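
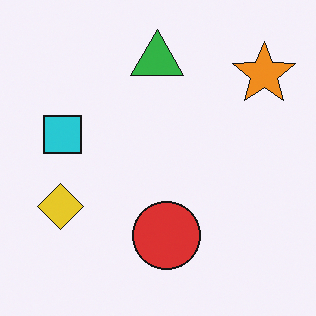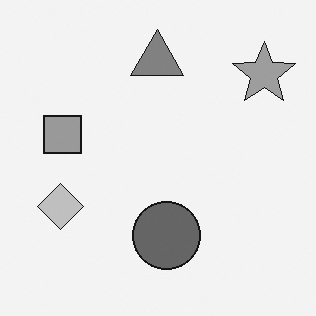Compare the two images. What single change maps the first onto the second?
This is the original image converted to grayscale.

All color is removed — every shape is now a shade of grey.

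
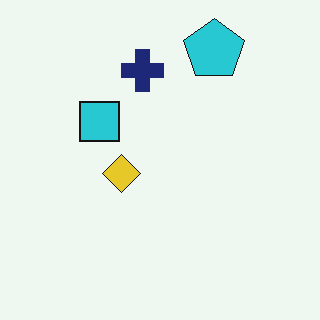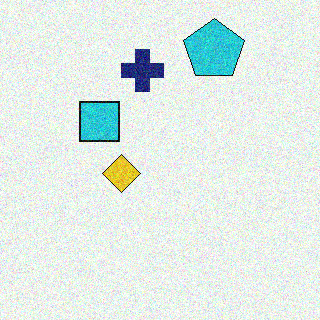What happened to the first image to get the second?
It was degraded with visible gaussian noise.

Random speckle covers the whole image, including the flat background.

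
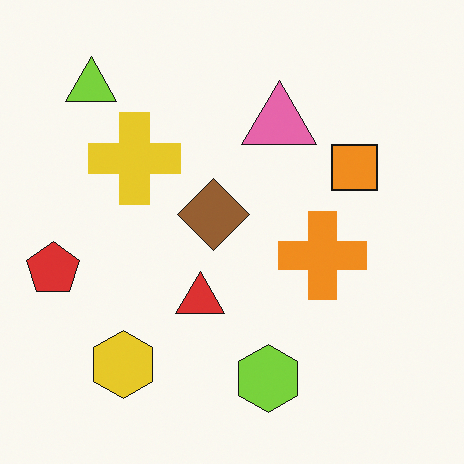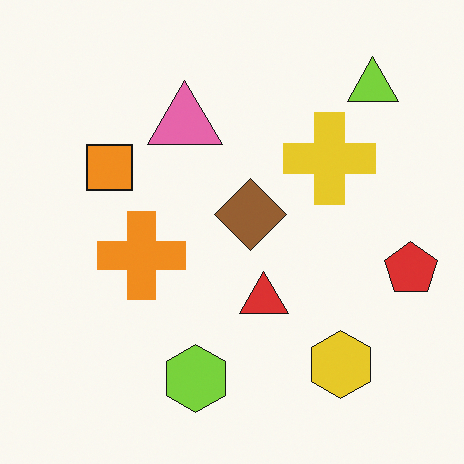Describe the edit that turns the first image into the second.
The second image is the first flipped horizontally (left ↔ right).

The red pentagon is in the left of the first image and the right of the second — shapes on opposite sides of the vertical midline have swapped in a mirror flip.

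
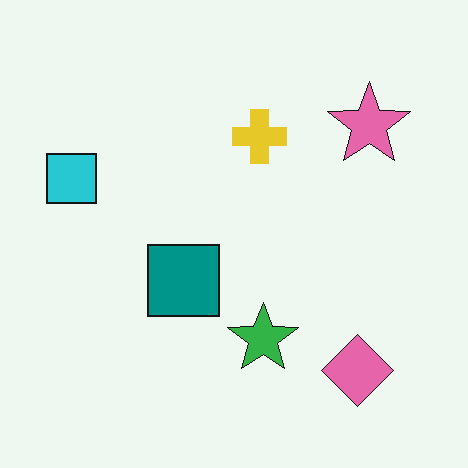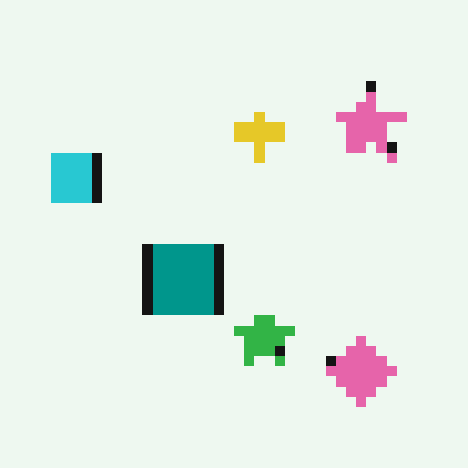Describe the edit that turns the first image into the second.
This is the original image heavily pixelated into large blocks.

Shapes are reduced to large square blocks; fine edges and outlines are lost — a downscale-then-upscale (mosaic) effect.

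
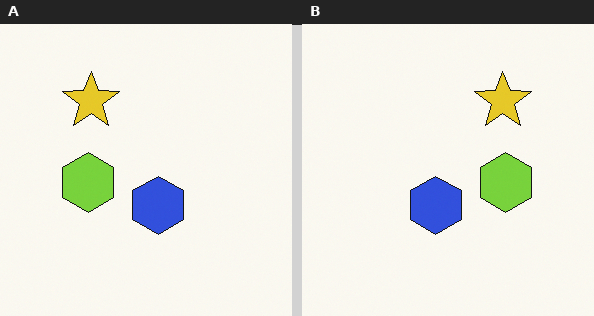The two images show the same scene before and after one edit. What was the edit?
It was flipped horizontally (left ↔ right).

The lime hexagon is in the left of the left (A) image and the right of the right (B) — shapes on opposite sides of the vertical midline have swapped in a mirror flip.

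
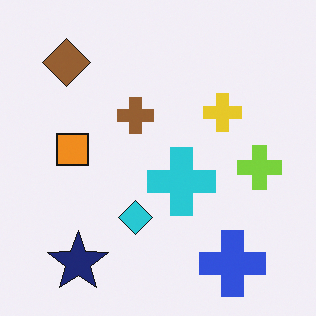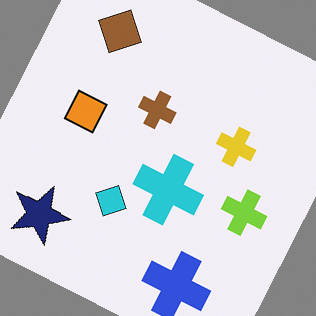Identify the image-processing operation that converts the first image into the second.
The second image is the first rotated clockwise by a moderate amount.

Every shape is tilted by the same angle and the image corners show triangular fill wedges — a whole-image rotation by a non-right angle.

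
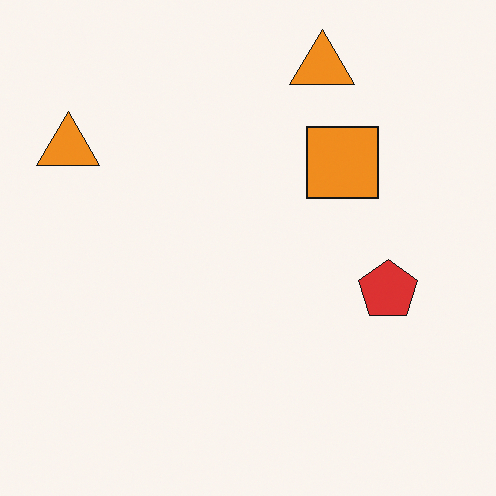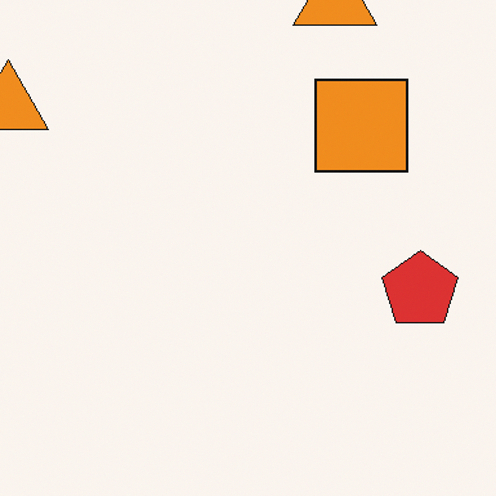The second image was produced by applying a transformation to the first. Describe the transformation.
Cropped slightly and scaled back up.

The visible shapes are larger and the field of view is narrower; shapes near the original edges may be partly or wholly outside the frame — a crop-and-rescale.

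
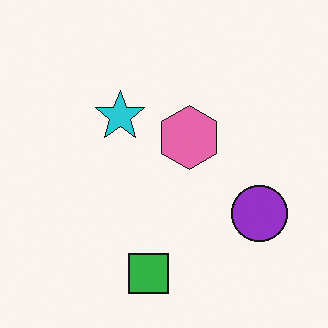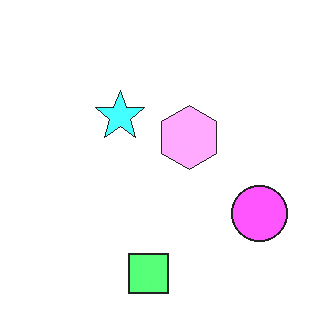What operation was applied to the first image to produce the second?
This is the original image brightened a lot.

Every pixel — background and shapes alike — is uniformly brightened.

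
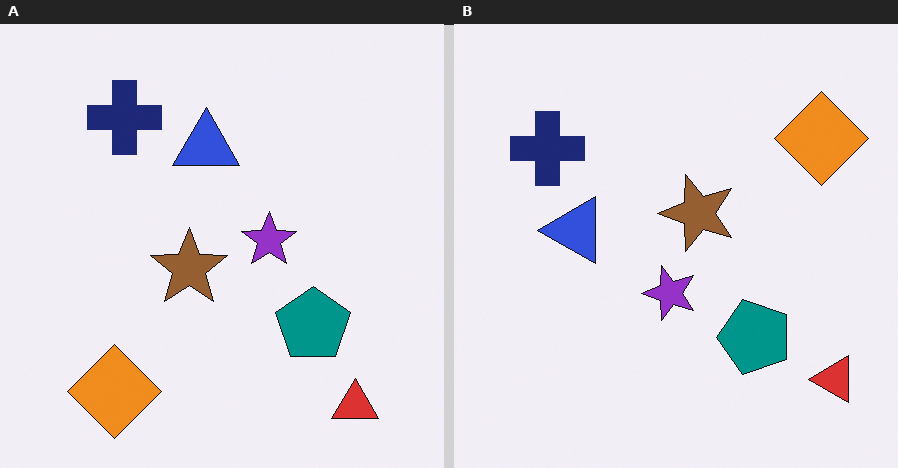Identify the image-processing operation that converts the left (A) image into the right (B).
This is the original image transposed (reflected across the top-left ↔ bottom-right diagonal).

Shapes have swapped their row and column positions — what was in the top-right is now in the bottom-left — a diagonal reflection.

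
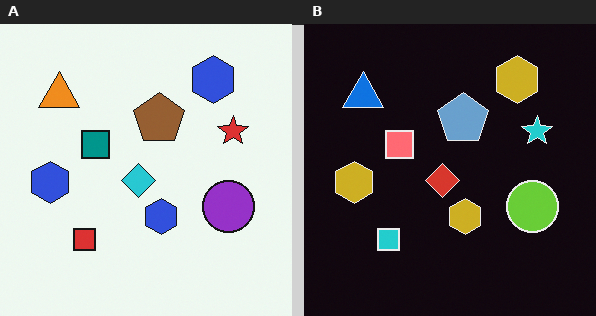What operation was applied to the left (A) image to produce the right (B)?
The image was color-inverted (negative).

The light background has become dark and every shape's color is its complement — a photographic negative.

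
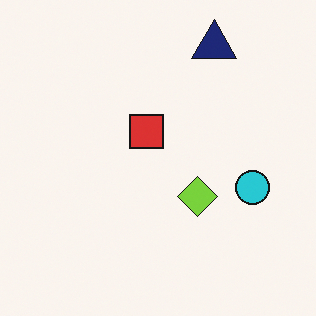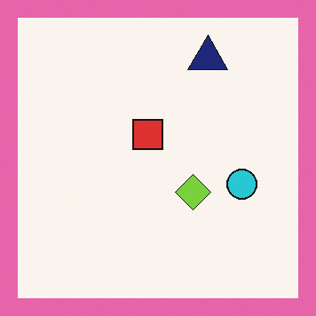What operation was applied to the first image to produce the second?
The image was framed with a pink border.

A solid pink frame runs around the edge of the second image, with the content slightly shrunk inside it.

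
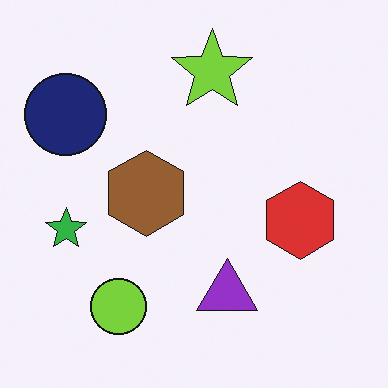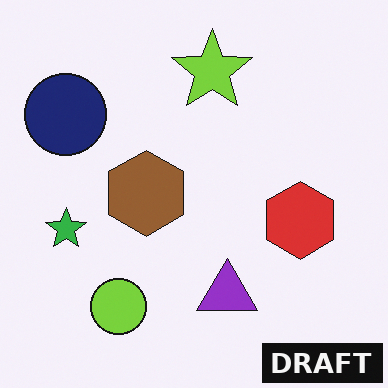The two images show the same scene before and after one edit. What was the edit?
The image was watermarked with the text "DRAFT" in the lower-right corner.

A dark label reading "DRAFT" appears in the lower-right corner.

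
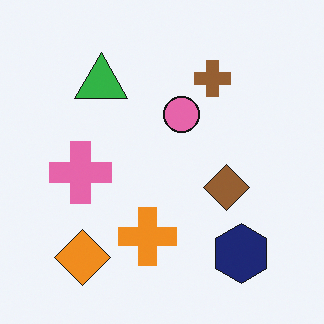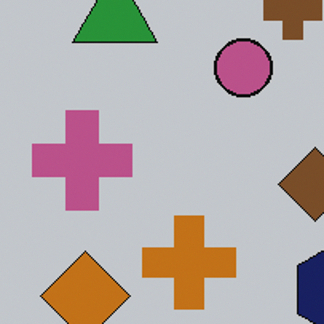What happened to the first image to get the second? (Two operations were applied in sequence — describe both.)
The transformation is: cropped to a modestly smaller region and rescaled, then slightly darkened.

The visible shapes are larger and the field of view is narrower; shapes near the original edges may be partly or wholly outside the frame — a crop-and-rescale. Every pixel — background and shapes alike — is uniformly darkened.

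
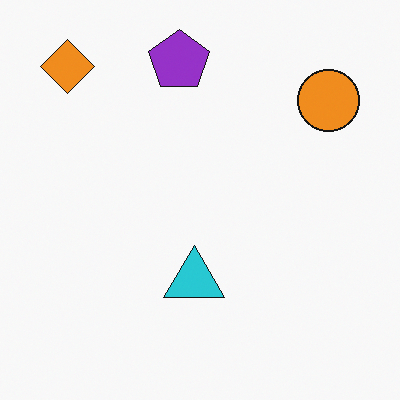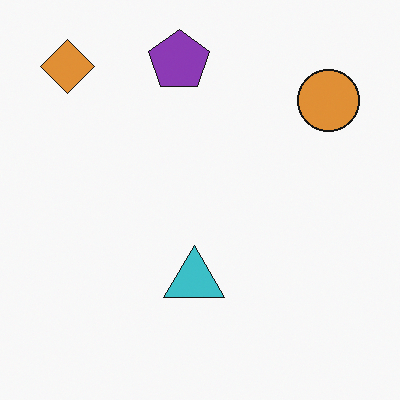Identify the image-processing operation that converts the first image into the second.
This is the original image slightly desaturated.

All colors are more muted and greyish — a global saturation change.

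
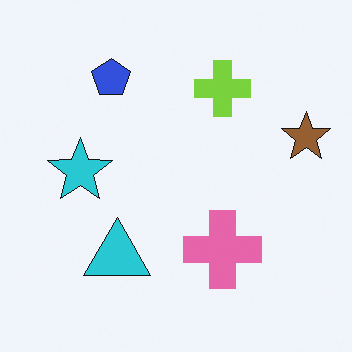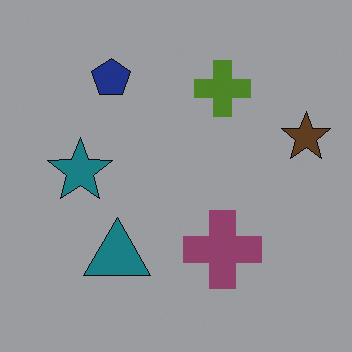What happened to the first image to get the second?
Substantially darkened.

Every pixel — background and shapes alike — is uniformly darkened.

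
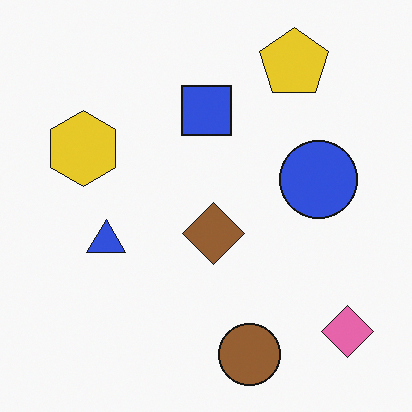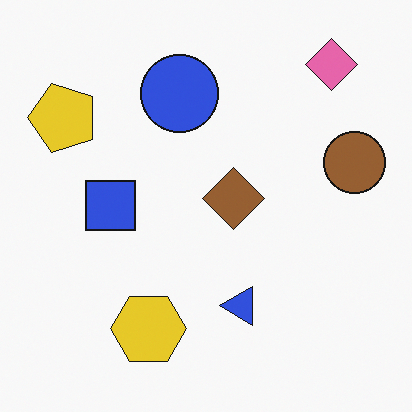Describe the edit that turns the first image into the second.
This is the original image rotated 90° counter-clockwise.

The pink diamond sits in the bottom-right of the first image and the top-right of the second — consistent with a whole-image 90° counter-clockwise rotation.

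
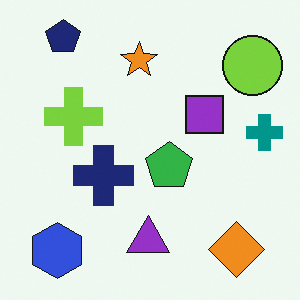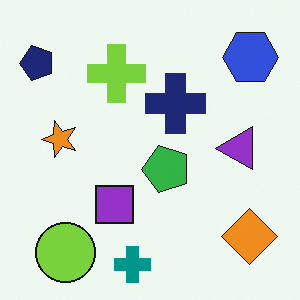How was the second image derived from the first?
The image was transposed (reflected across the top-left ↔ bottom-right diagonal).

Shapes have swapped their row and column positions — what was in the top-right is now in the bottom-left — a diagonal reflection.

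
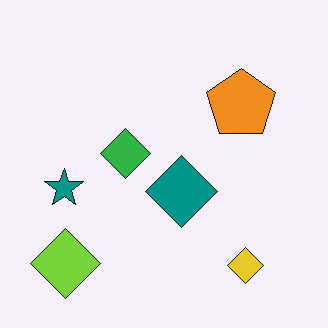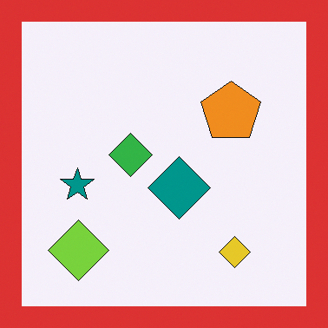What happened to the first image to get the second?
It was framed with a red border.

A solid red frame runs around the edge of the second image, with the content slightly shrunk inside it.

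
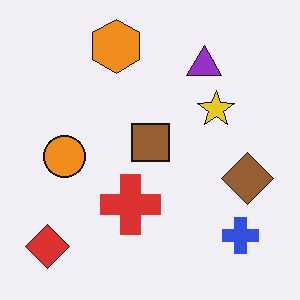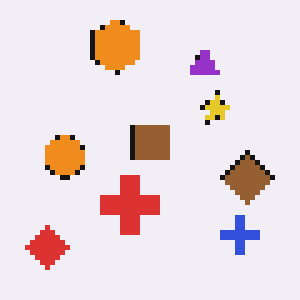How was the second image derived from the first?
This is the original image lightly pixelated (a mild mosaic effect).

Shapes are reduced to large square blocks; fine edges and outlines are lost — a downscale-then-upscale (mosaic) effect.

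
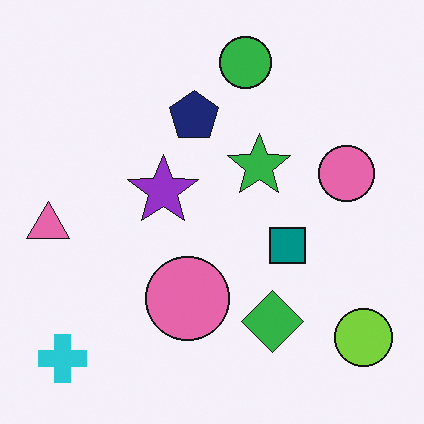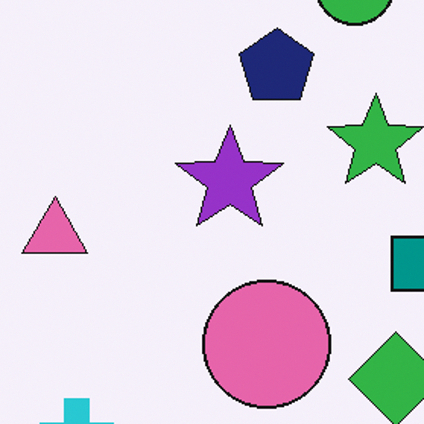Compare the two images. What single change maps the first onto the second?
The transformation is: cropped slightly and scaled back up.

The visible shapes are larger and the field of view is narrower; shapes near the original edges may be partly or wholly outside the frame — a crop-and-rescale.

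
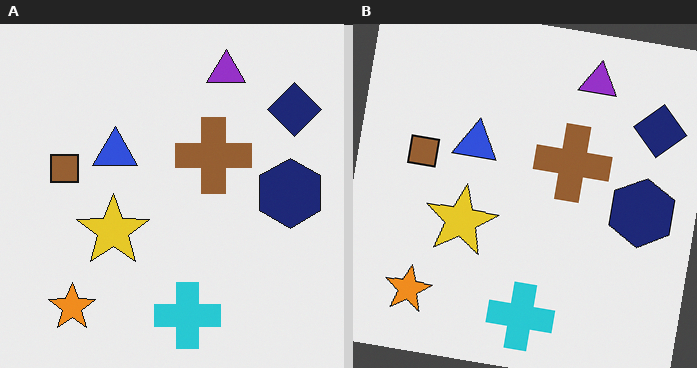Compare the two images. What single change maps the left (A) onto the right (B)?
The transformation is: rotated clockwise by a few degrees.

Every shape is tilted by the same angle and the image corners show triangular fill wedges — a whole-image rotation by a non-right angle.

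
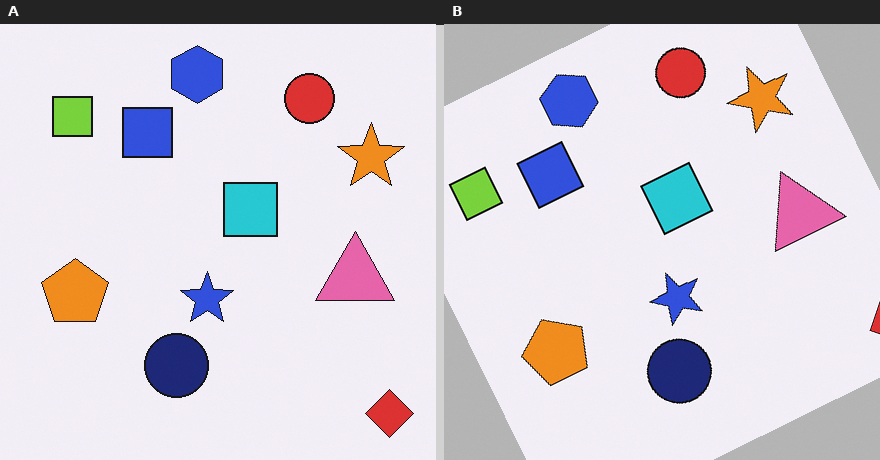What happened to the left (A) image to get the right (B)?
The image was rotated counter-clockwise by a moderate amount.

Every shape is tilted by the same angle and the image corners show triangular fill wedges — a whole-image rotation by a non-right angle.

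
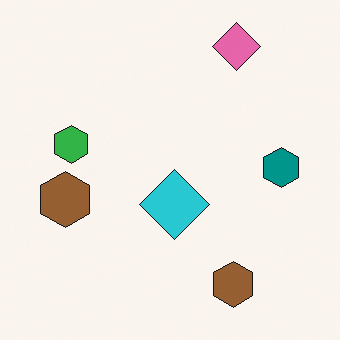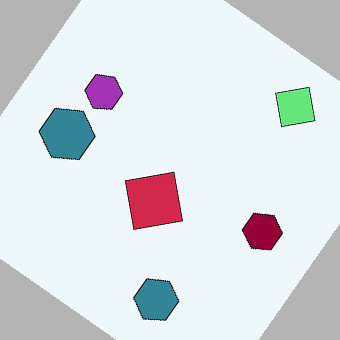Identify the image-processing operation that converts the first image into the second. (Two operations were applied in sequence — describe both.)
It was hue-shifted through roughly half the color wheel, then rotated clockwise by a large amount — several tens of degrees.

Every shape's color has rotated by the same amount around the hue wheel — a uniform hue shift. Every shape is tilted by the same angle and the image corners show triangular fill wedges — a whole-image rotation by a non-right angle.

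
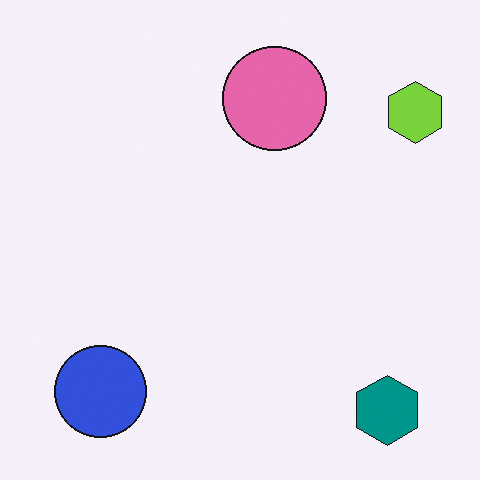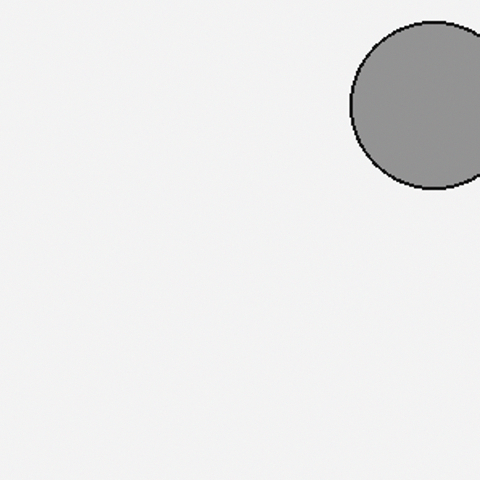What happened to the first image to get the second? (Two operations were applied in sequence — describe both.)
The transformation is: converted to grayscale, then cropped slightly and scaled back up.

All color is removed — every shape is now a shade of grey. The visible shapes are larger and the field of view is narrower; shapes near the original edges may be partly or wholly outside the frame — a crop-and-rescale.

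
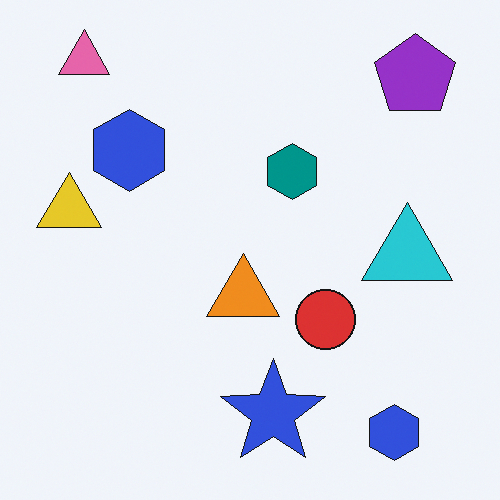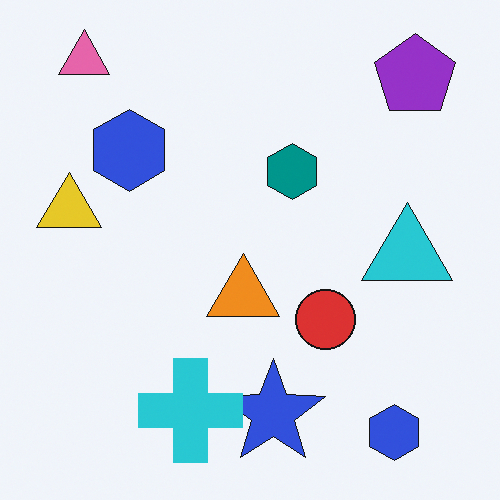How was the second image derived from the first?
The transformation is: overlaid with an additional cyan cross.

A cyan cross appears in the second image that is absent from the first.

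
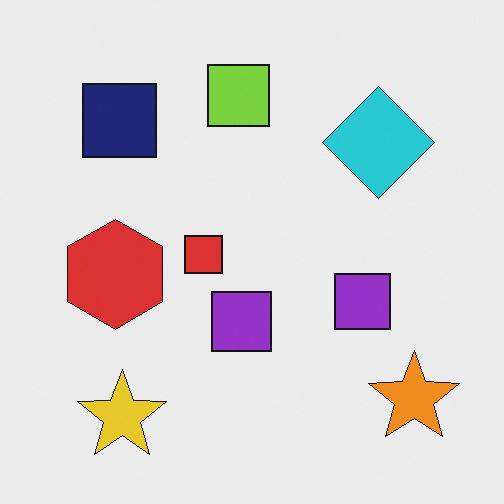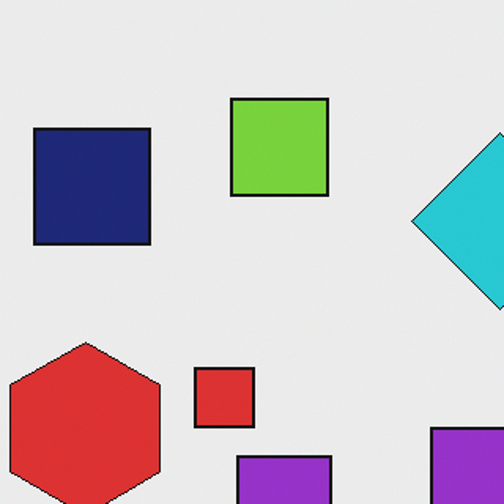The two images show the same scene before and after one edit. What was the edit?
This is the original image cropped slightly and scaled back up.

The visible shapes are larger and the field of view is narrower; shapes near the original edges may be partly or wholly outside the frame — a crop-and-rescale.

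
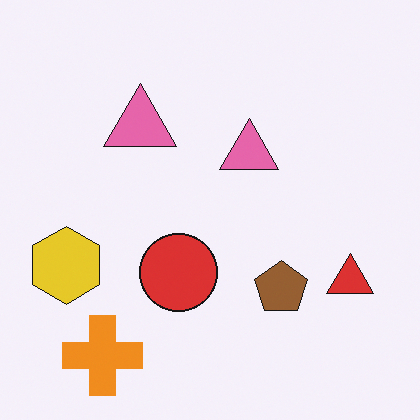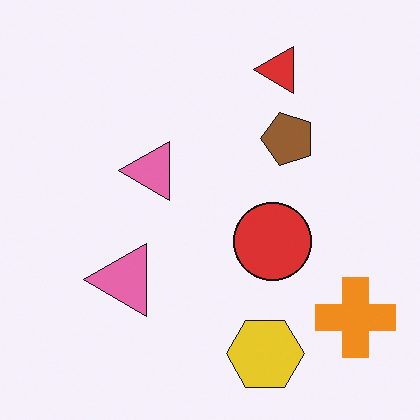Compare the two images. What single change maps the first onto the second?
The image was rotated 90° counter-clockwise.

The orange cross sits in the bottom-left of the first image and the bottom-right of the second — consistent with a whole-image 90° counter-clockwise rotation.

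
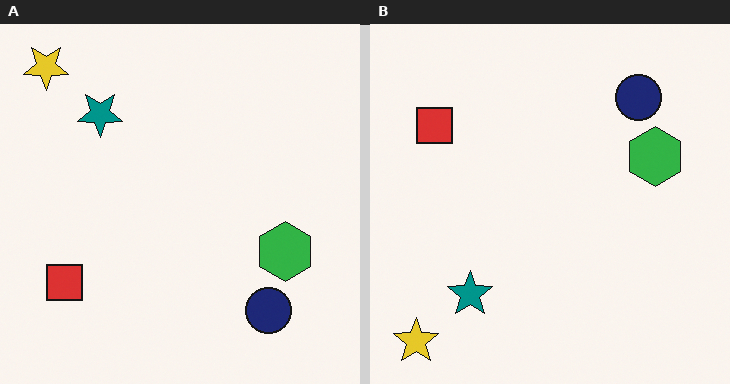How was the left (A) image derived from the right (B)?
The left (A) image is the right (B) flipped vertically (top ↔ bottom).

The yellow star is in the bottom-left of the right (B) image and the top-left of the left (A) — shapes on opposite sides of the horizontal midline have swapped in a mirror flip.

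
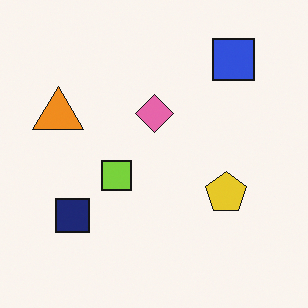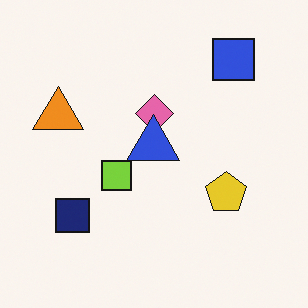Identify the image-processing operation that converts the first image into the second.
It was overlaid with an additional blue triangle.

A blue triangle appears in the second image that is absent from the first.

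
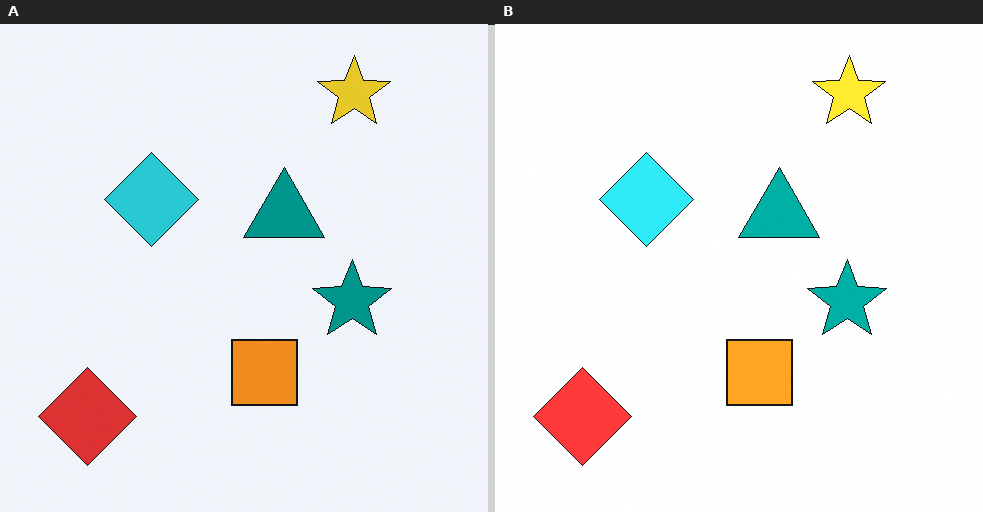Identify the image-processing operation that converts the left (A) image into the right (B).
The image was slightly brightened.

Every pixel — background and shapes alike — is uniformly brightened.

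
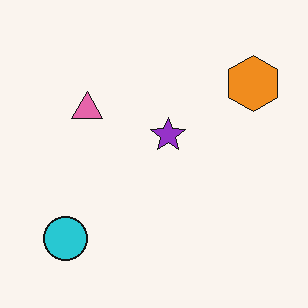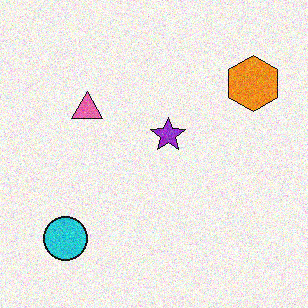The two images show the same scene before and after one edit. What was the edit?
The second image is the first degraded with moderate additive noise.

Random speckle covers the whole image, including the flat background.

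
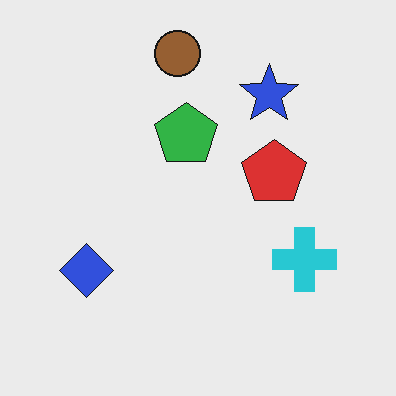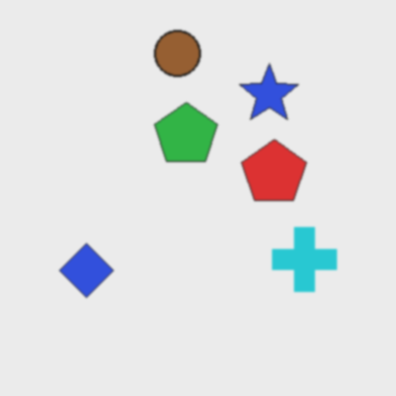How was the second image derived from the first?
Given a subtle gaussian blur.

Shape edges and outlines are uniformly softened across the whole image.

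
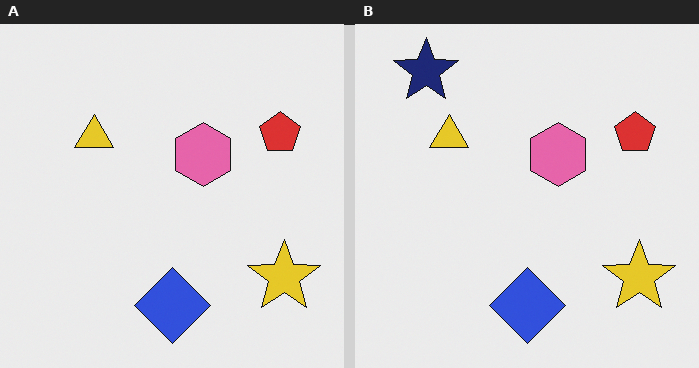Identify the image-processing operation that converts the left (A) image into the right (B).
The transformation is: overlaid with an additional navy star.

A navy star appears in the right (B) image that is absent from the left (A).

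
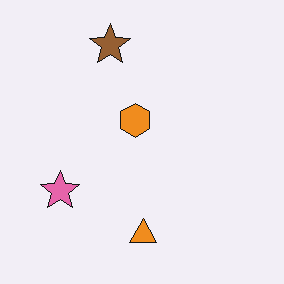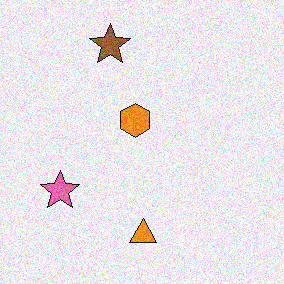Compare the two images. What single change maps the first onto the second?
The image was degraded with visible gaussian noise.

Random speckle covers the whole image, including the flat background.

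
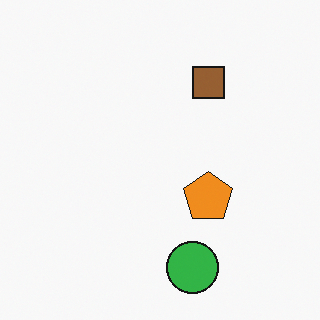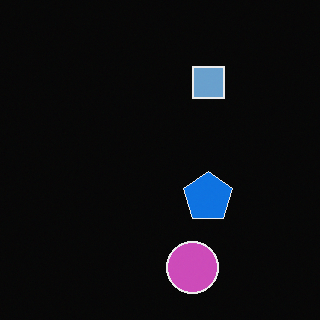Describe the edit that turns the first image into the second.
The second image is the first color-inverted (negative).

The light background has become dark and every shape's color is its complement — a photographic negative.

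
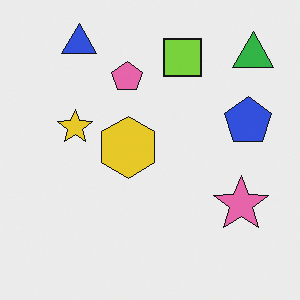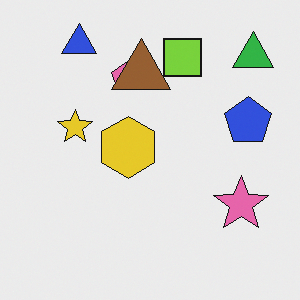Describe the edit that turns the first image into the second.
The image was overlaid with an additional brown triangle.

A brown triangle appears in the second image that is absent from the first.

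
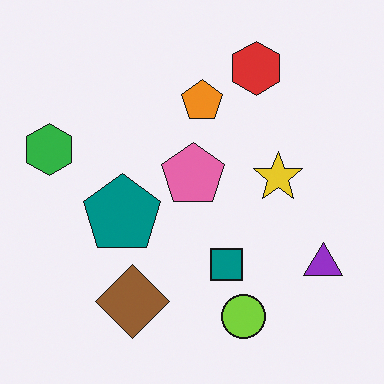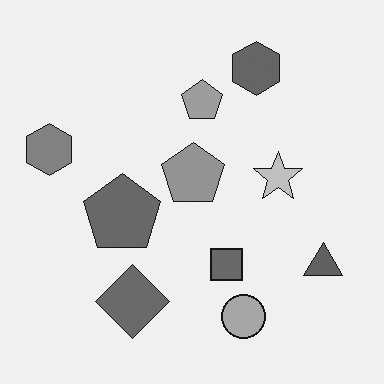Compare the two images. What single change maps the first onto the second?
It was converted to grayscale.

All color is removed — every shape is now a shade of grey.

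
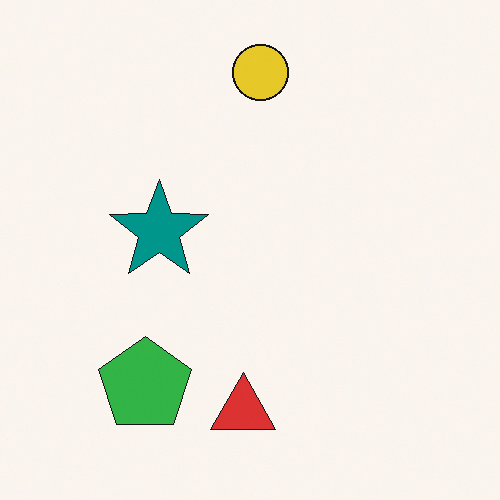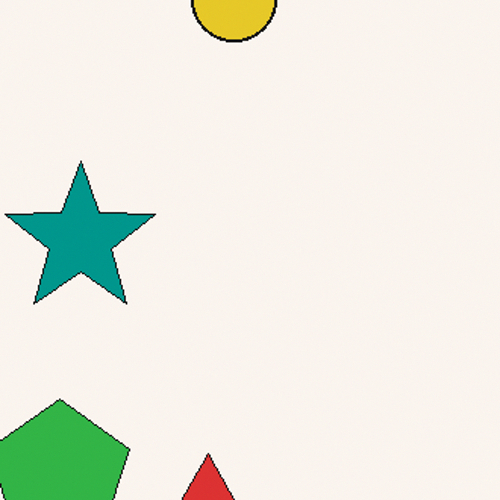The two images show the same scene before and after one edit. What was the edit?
Cropped slightly and scaled back up.

The visible shapes are larger and the field of view is narrower; shapes near the original edges may be partly or wholly outside the frame — a crop-and-rescale.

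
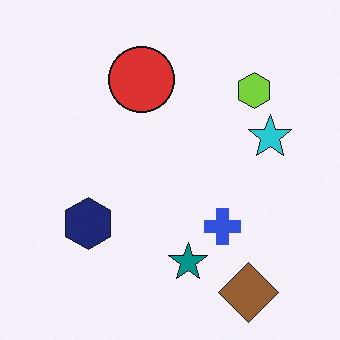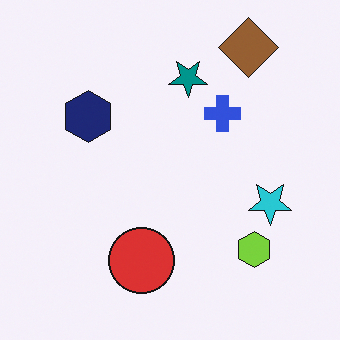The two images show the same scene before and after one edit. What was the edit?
The second image is the first flipped vertically (top ↔ bottom).

The brown diamond is in the bottom-right of the first image and the top-right of the second — shapes on opposite sides of the horizontal midline have swapped in a mirror flip.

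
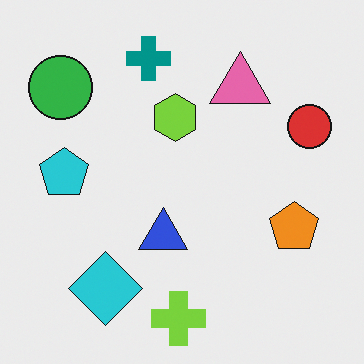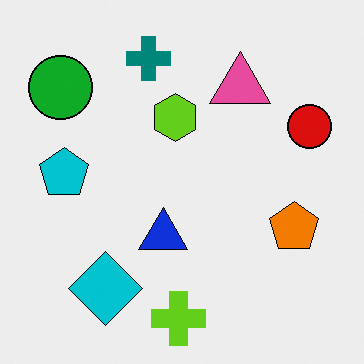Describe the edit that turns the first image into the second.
The transformation is: given slightly increased contrast.

Tones are pushed away from mid-grey across the whole image — a global contrast change.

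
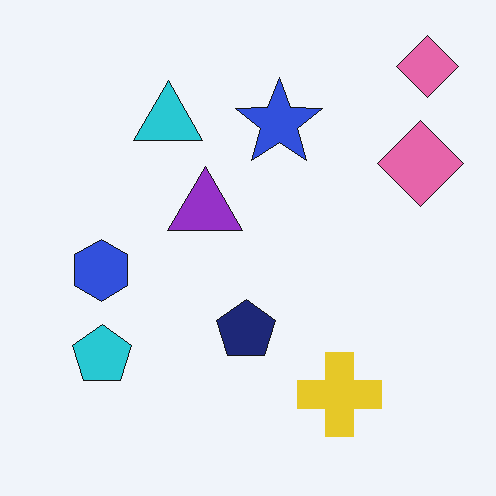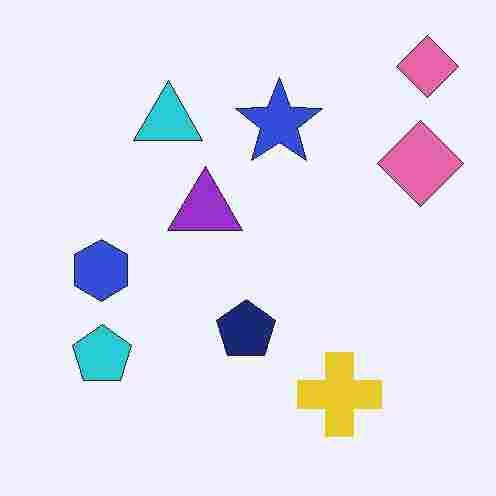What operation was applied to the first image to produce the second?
The second image is the first degraded with heavy JPEG compression.

Blocky 8×8 compression artifacts appear around shape edges and the flat background shows ringing — characteristic JPEG degradation.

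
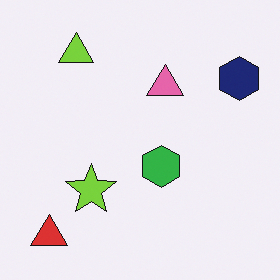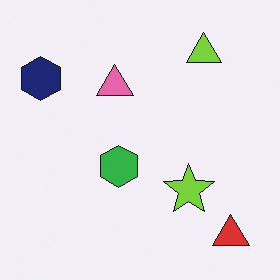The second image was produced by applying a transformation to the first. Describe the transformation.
Flipped horizontally (left ↔ right).

The navy hexagon is in the top-right of the first image and the top-left of the second — shapes on opposite sides of the vertical midline have swapped in a mirror flip.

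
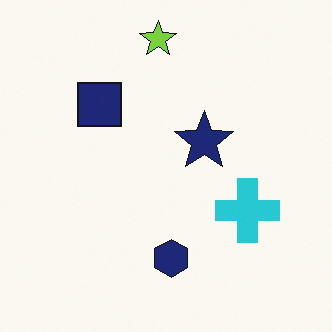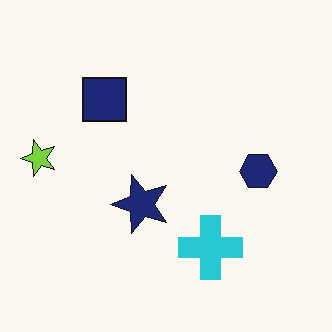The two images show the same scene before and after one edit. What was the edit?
This is the original image transposed (reflected across the top-left ↔ bottom-right diagonal).

Shapes have swapped their row and column positions — what was in the top-right is now in the bottom-left — a diagonal reflection.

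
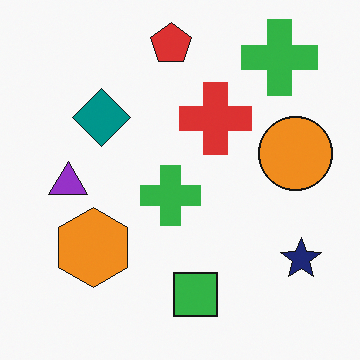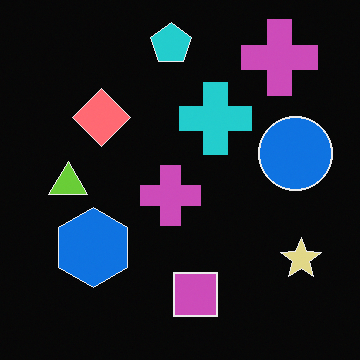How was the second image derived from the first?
This is the original image color-inverted (negative).

The light background has become dark and every shape's color is its complement — a photographic negative.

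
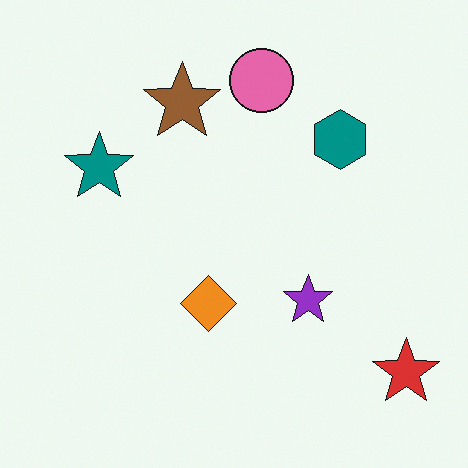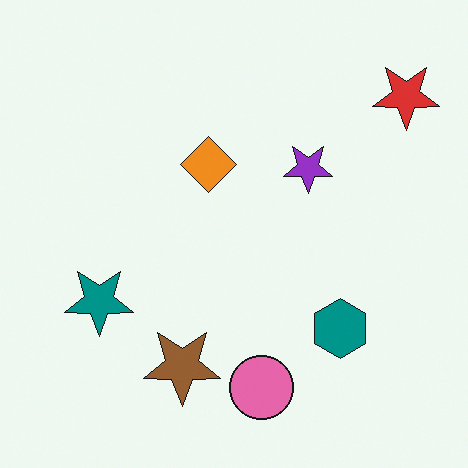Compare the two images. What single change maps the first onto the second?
It was flipped vertically (top ↔ bottom).

The pink circle is in the top of the first image and the bottom of the second — shapes on opposite sides of the horizontal midline have swapped in a mirror flip.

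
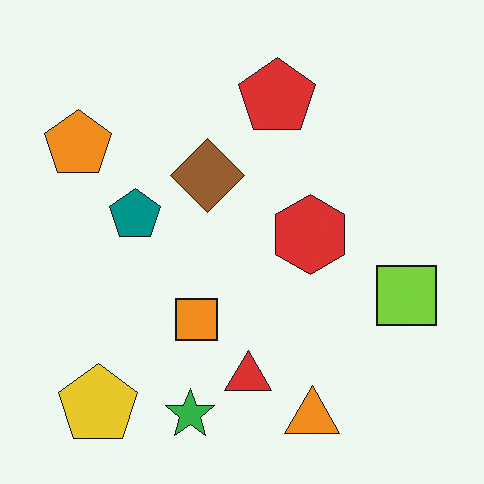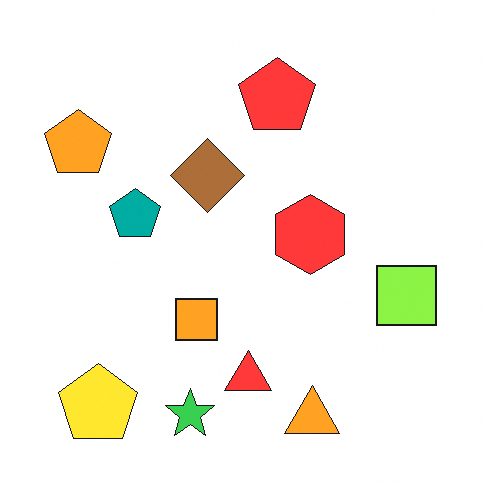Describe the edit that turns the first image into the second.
This is the original image brightened a little.

Every pixel — background and shapes alike — is uniformly brightened.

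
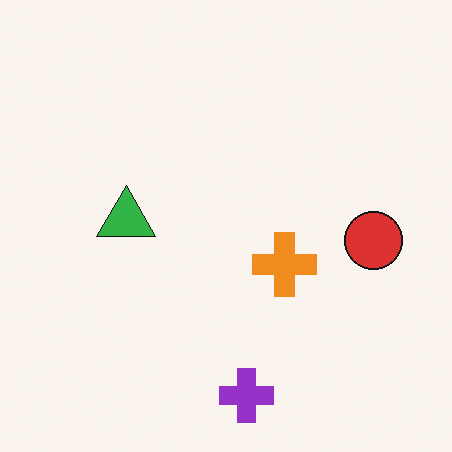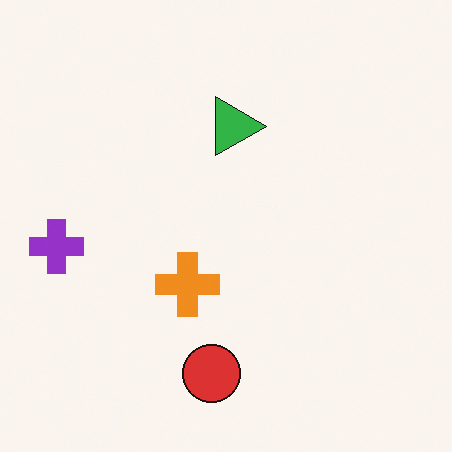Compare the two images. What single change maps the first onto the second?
Rotated 90° clockwise.

The purple cross sits in the bottom of the first image and the left of the second — consistent with a whole-image 90° clockwise rotation.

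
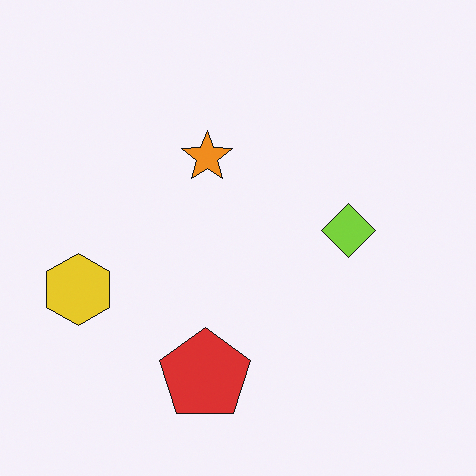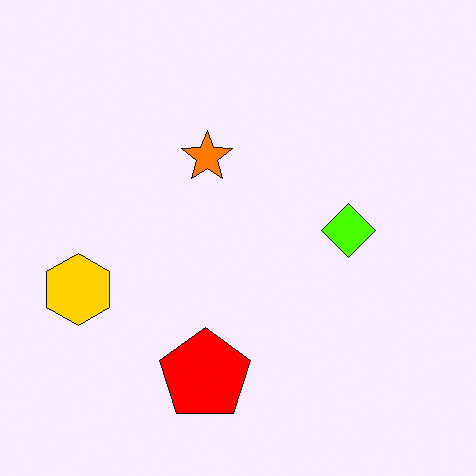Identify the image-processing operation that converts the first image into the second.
Made much more vivid (saturation change).

All colors are more vivid — a global saturation change.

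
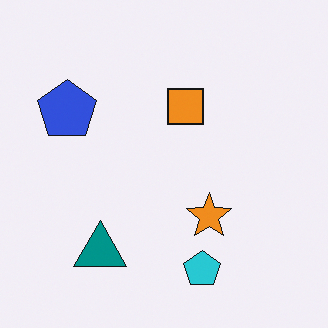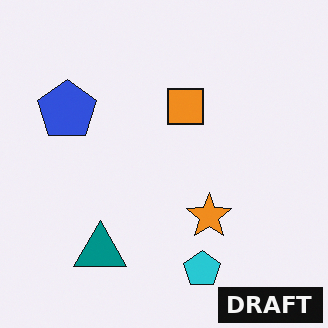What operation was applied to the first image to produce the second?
It was watermarked with the text "DRAFT" in the lower-right corner.

A dark label reading "DRAFT" appears in the lower-right corner.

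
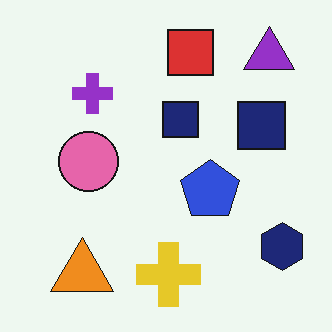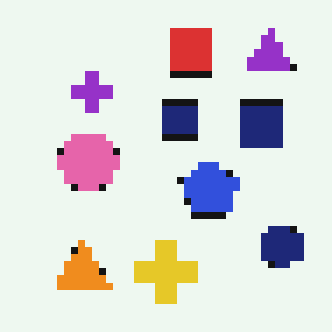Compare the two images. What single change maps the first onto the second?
The image was moderately pixelated.

Shapes are reduced to large square blocks; fine edges and outlines are lost — a downscale-then-upscale (mosaic) effect.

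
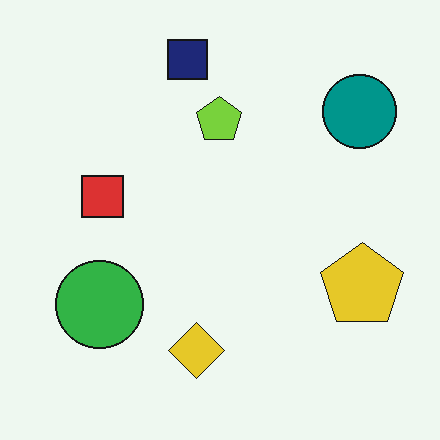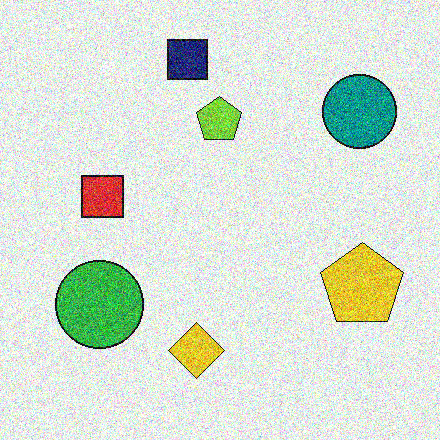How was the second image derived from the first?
The second image is the first degraded with heavy additive noise.

Random speckle covers the whole image, including the flat background.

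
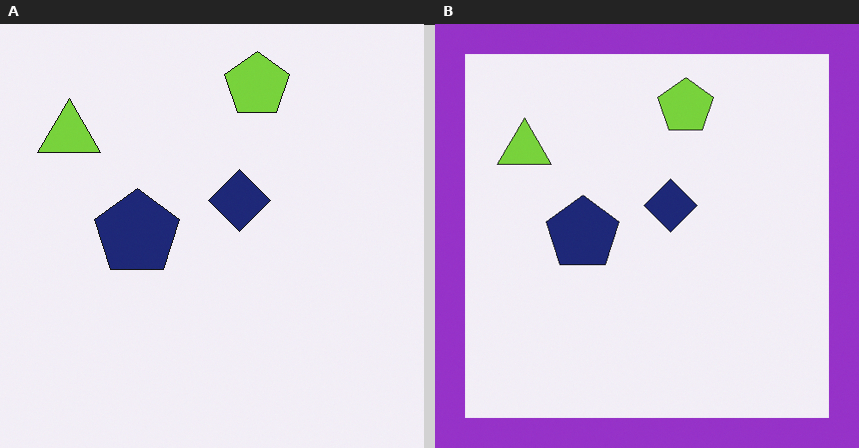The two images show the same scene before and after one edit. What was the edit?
It was framed with a purple border.

A solid purple frame runs around the edge of the right (B) image, with the content slightly shrunk inside it.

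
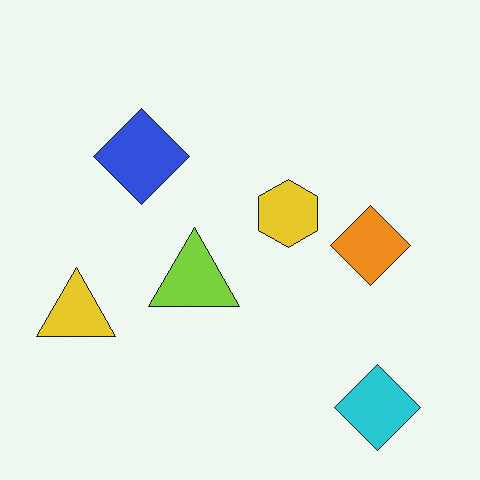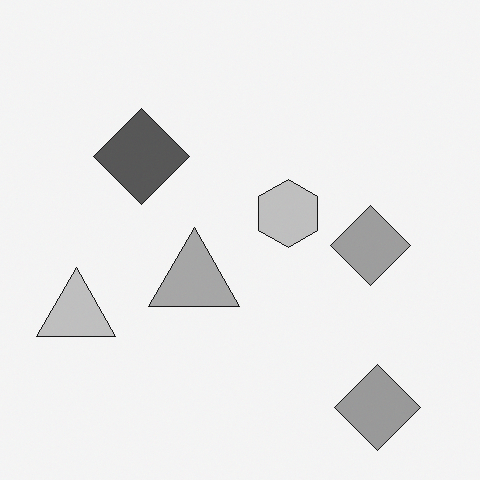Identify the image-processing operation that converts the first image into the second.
It was converted to grayscale.

All color is removed — every shape is now a shade of grey.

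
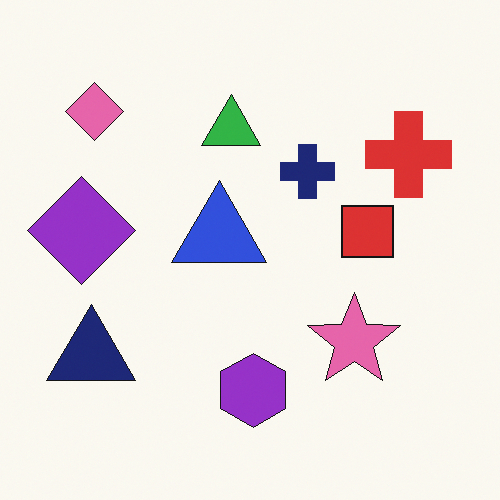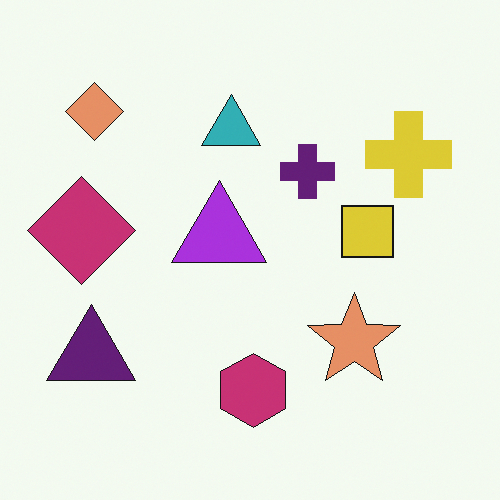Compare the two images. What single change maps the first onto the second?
The image was hue-shifted slightly.

Every shape's color has rotated by the same amount around the hue wheel — a uniform hue shift.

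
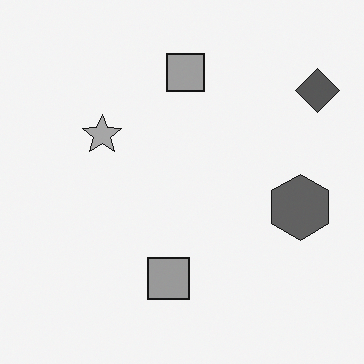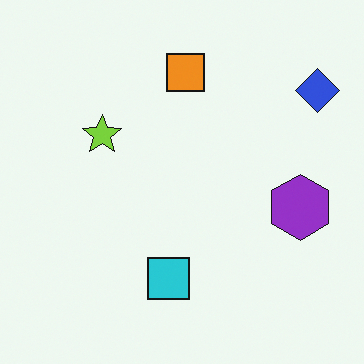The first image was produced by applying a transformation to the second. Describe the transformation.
Converted to grayscale.

All color is removed — every shape is now a shade of grey.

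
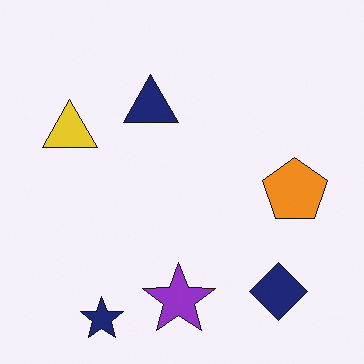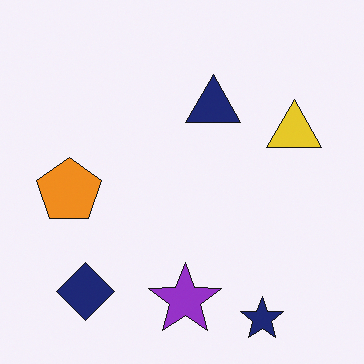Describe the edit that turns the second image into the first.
It was flipped horizontally (left ↔ right).

The orange pentagon is in the left of the second image and the right of the first — shapes on opposite sides of the vertical midline have swapped in a mirror flip.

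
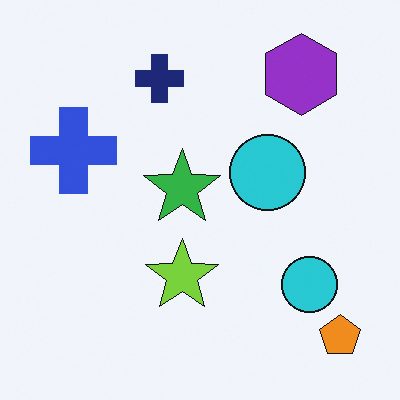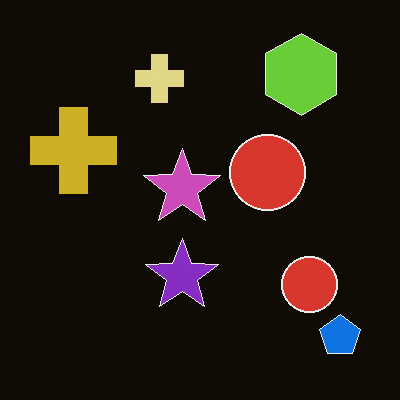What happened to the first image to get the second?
The second image is the first color-inverted (negative).

The light background has become dark and every shape's color is its complement — a photographic negative.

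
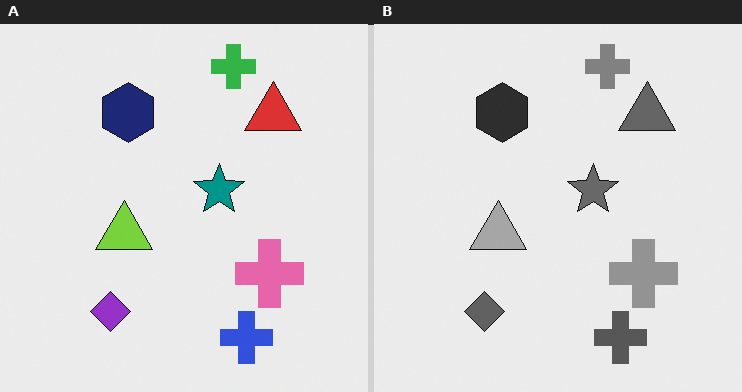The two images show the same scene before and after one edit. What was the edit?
This is the original image converted to grayscale.

All color is removed — every shape is now a shade of grey.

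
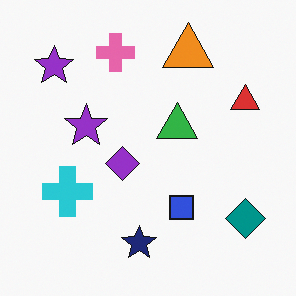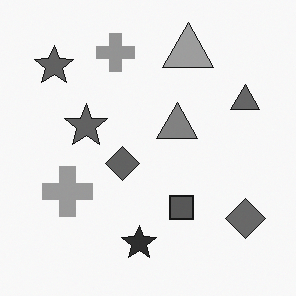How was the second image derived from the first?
This is the original image converted to grayscale.

All color is removed — every shape is now a shade of grey.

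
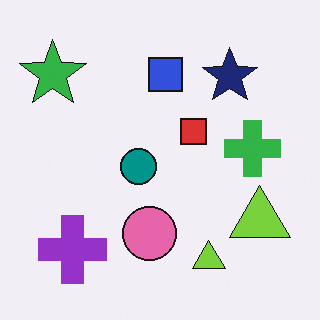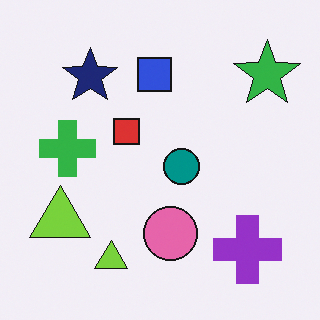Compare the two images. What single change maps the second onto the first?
The transformation is: flipped horizontally (left ↔ right).

The green star is in the top-right of the second image and the top-left of the first — shapes on opposite sides of the vertical midline have swapped in a mirror flip.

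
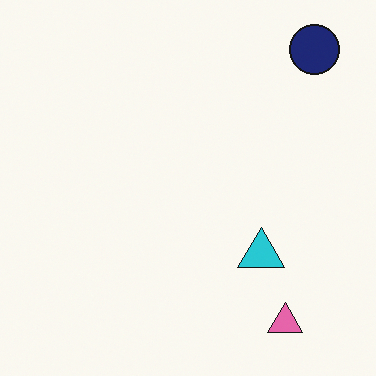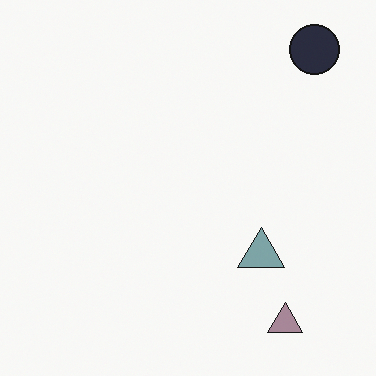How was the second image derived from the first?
It was heavily desaturated.

All colors are more muted and greyish — a global saturation change.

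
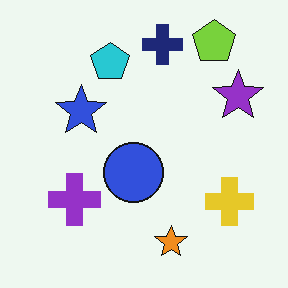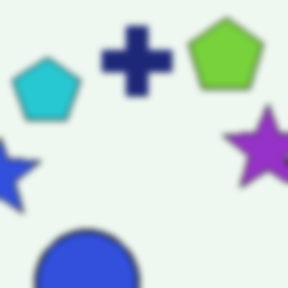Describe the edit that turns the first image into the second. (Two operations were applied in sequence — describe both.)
This is the original image cropped tightly and scaled back up, then noticeably gaussian-blurred.

The visible shapes are larger and the field of view is narrower; shapes near the original edges may be partly or wholly outside the frame — a crop-and-rescale. Shape edges and outlines are uniformly softened across the whole image.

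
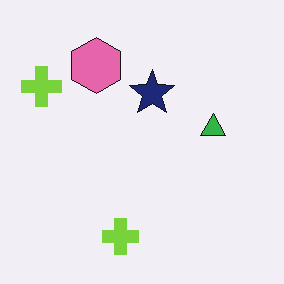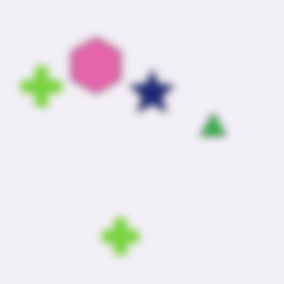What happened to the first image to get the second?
The image was moderately blurred.

Shape edges and outlines are uniformly softened across the whole image.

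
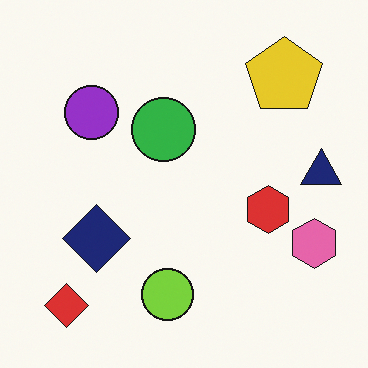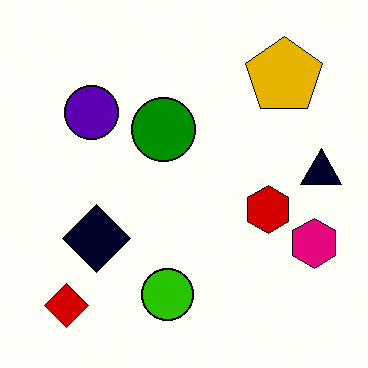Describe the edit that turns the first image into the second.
The transformation is: given much higher contrast.

Tones are pushed away from mid-grey across the whole image — a global contrast change.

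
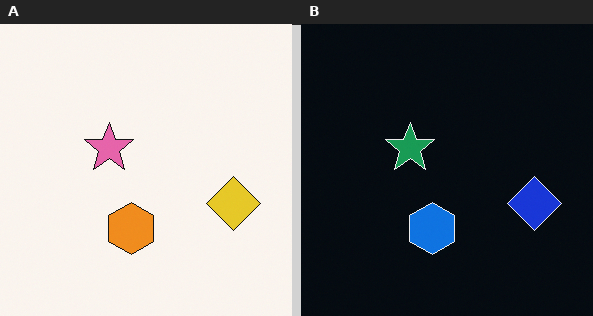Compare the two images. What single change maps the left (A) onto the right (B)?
The right (B) image is the left (A) color-inverted (negative).

The light background has become dark and every shape's color is its complement — a photographic negative.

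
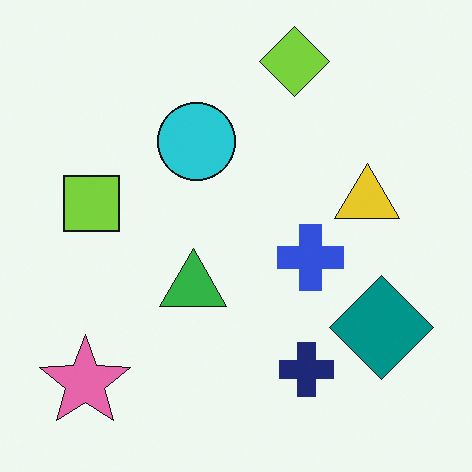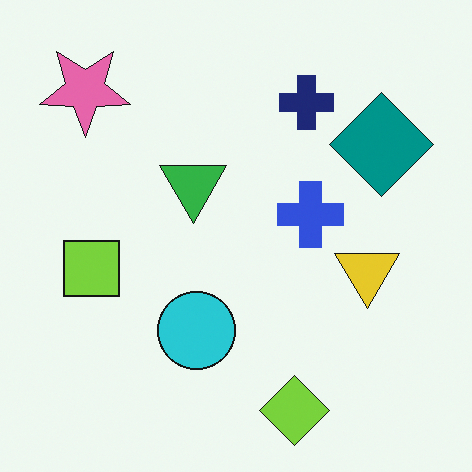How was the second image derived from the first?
This is the original image flipped vertically (top ↔ bottom).

The lime diamond is in the top of the first image and the bottom of the second — shapes on opposite sides of the horizontal midline have swapped in a mirror flip.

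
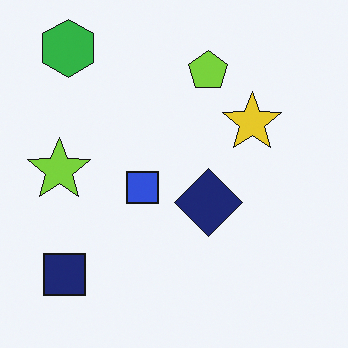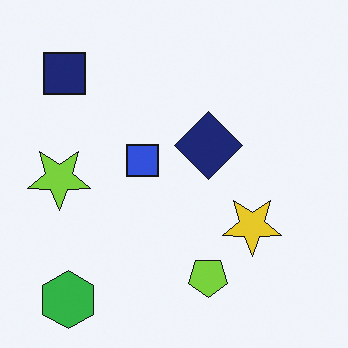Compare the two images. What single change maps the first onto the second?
This is the original image flipped vertically (top ↔ bottom).

The green hexagon is in the top-left of the first image and the bottom-left of the second — shapes on opposite sides of the horizontal midline have swapped in a mirror flip.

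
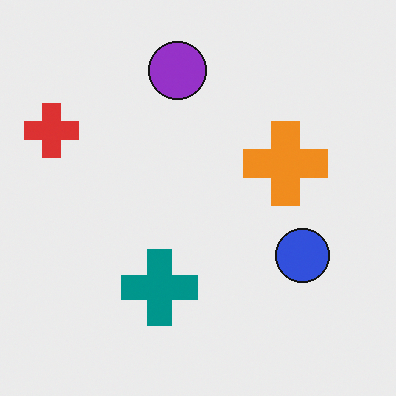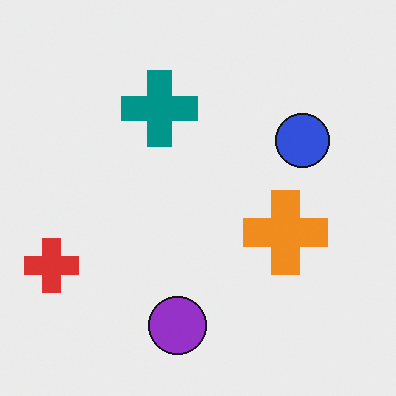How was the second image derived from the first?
It was flipped vertically (top ↔ bottom).

The purple circle is in the top of the first image and the bottom of the second — shapes on opposite sides of the horizontal midline have swapped in a mirror flip.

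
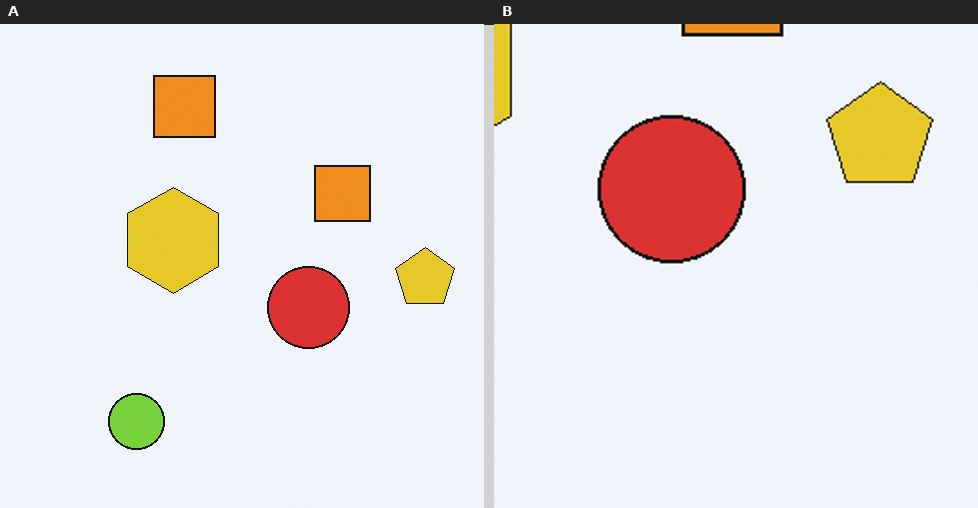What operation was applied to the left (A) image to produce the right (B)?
Cropped tightly and scaled back up.

The visible shapes are larger and the field of view is narrower; shapes near the original edges may be partly or wholly outside the frame — a crop-and-rescale.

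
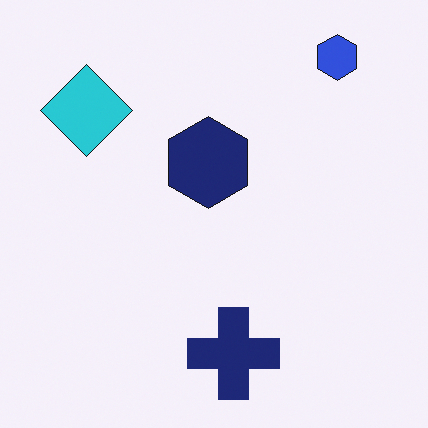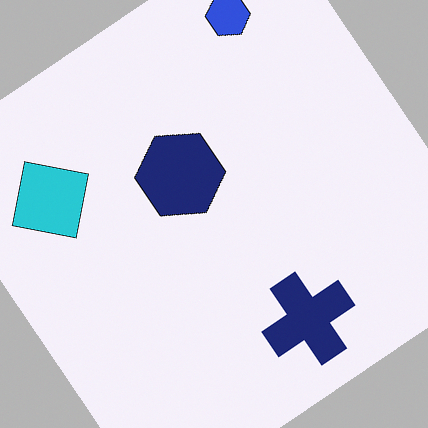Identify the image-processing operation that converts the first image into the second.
It was rotated counter-clockwise by a large amount — several tens of degrees.

Every shape is tilted by the same angle and the image corners show triangular fill wedges — a whole-image rotation by a non-right angle.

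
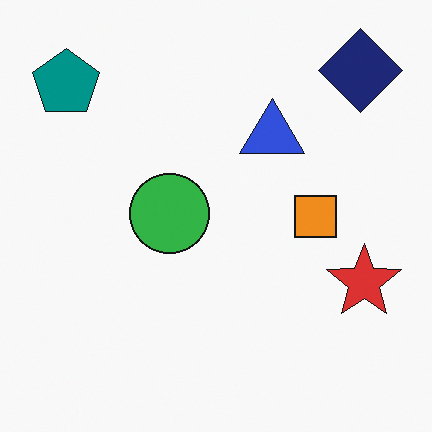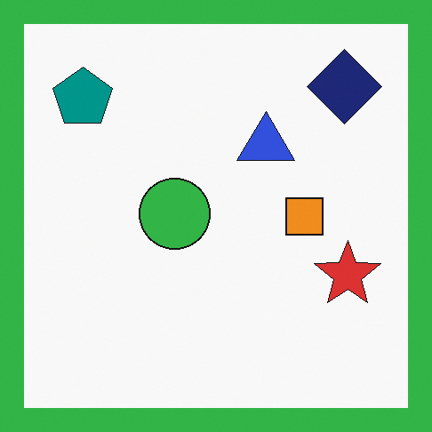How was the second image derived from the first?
Framed with a green border.

A solid green frame runs around the edge of the second image, with the content slightly shrunk inside it.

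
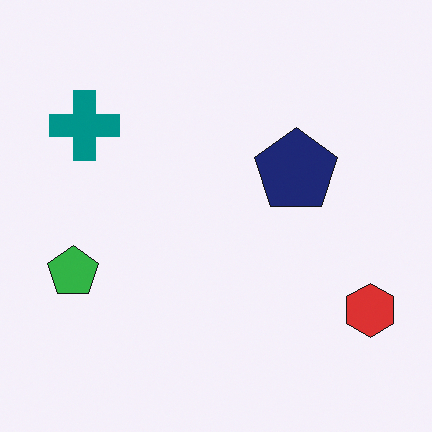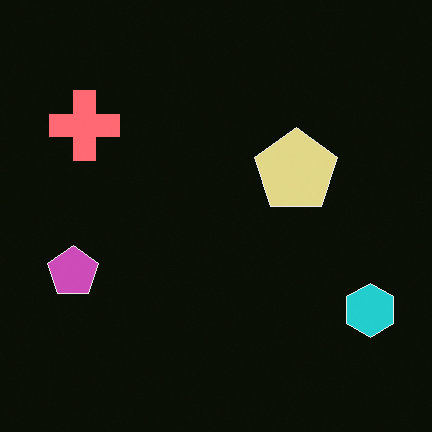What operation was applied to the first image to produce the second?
The image was color-inverted (negative).

The light background has become dark and every shape's color is its complement — a photographic negative.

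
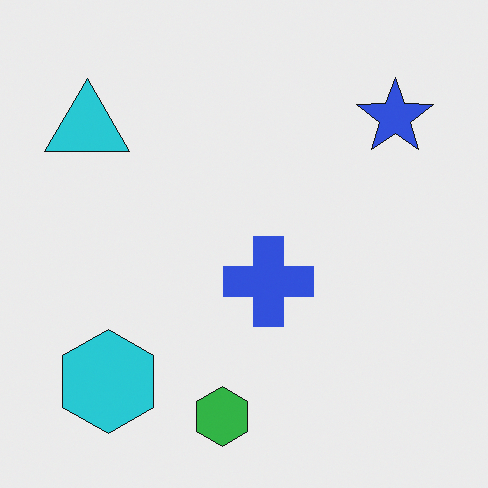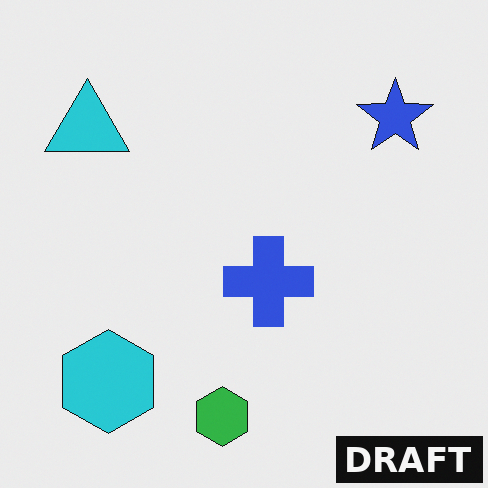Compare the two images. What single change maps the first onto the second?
The image was watermarked with the text "DRAFT" in the lower-right corner.

A dark label reading "DRAFT" appears in the lower-right corner.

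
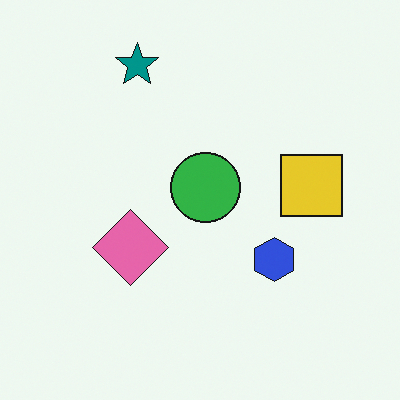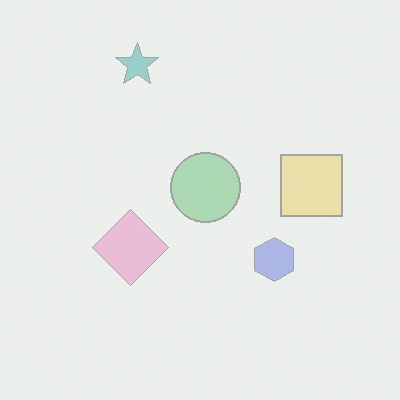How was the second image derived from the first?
The image was washed out (contrast reduced).

Tones are pushed toward mid-grey across the whole image — a global contrast change.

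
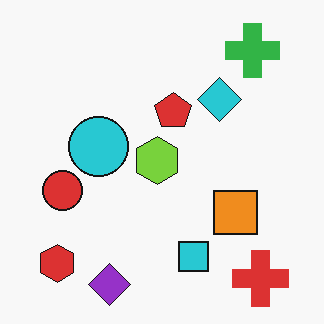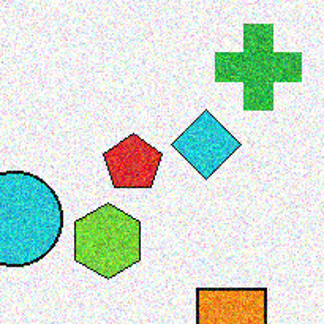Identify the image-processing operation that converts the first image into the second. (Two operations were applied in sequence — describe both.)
It was degraded with moderate additive noise, then cropped slightly and scaled back up.

Random speckle covers the whole image, including the flat background. The visible shapes are larger and the field of view is narrower; shapes near the original edges may be partly or wholly outside the frame — a crop-and-rescale.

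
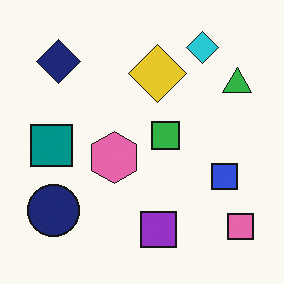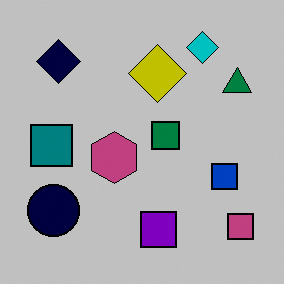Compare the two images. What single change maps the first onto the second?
Aggressively posterized.

Each flat color has snapped to a coarser quantized level — most visibly, the near-white background has dropped to a flat grey.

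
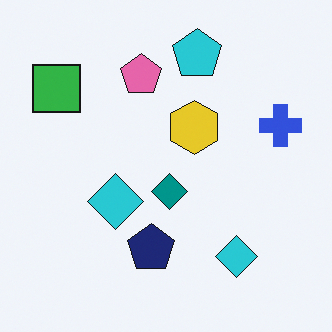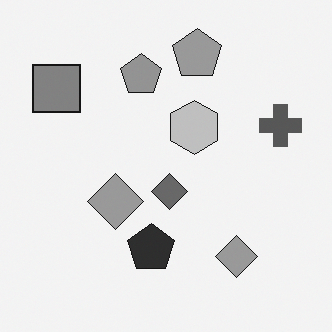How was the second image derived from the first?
The transformation is: converted to grayscale.

All color is removed — every shape is now a shade of grey.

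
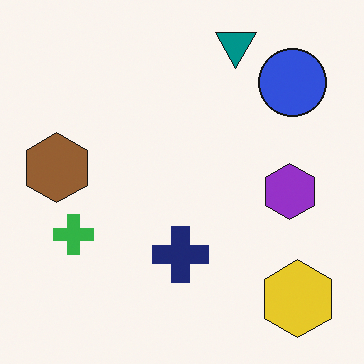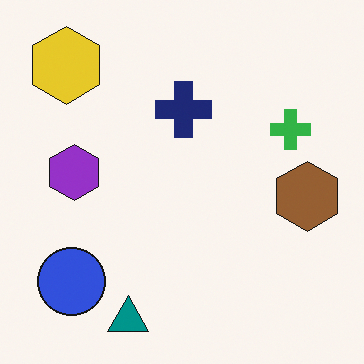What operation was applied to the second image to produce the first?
This is the original image rotated 180°.

The yellow hexagon sits in the top-left of the second image and the bottom-right of the first — consistent with a whole-image 180° rotation.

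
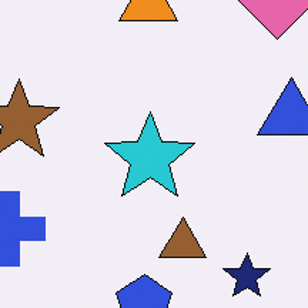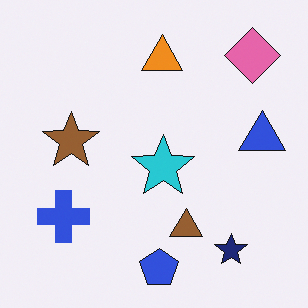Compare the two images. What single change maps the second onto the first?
It was cropped to a modestly smaller region and rescaled.

The visible shapes are larger and the field of view is narrower; shapes near the original edges may be partly or wholly outside the frame — a crop-and-rescale.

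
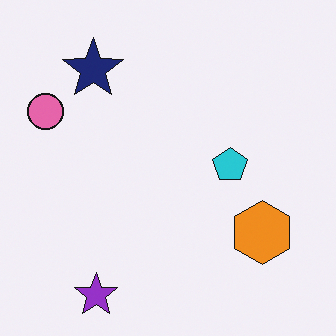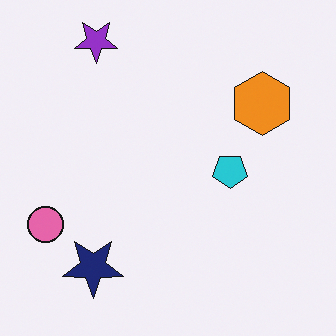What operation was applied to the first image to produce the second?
This is the original image flipped vertically (top ↔ bottom).

The purple star is in the bottom-left of the first image and the top-left of the second — shapes on opposite sides of the horizontal midline have swapped in a mirror flip.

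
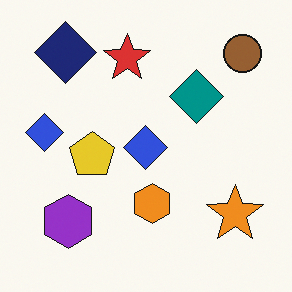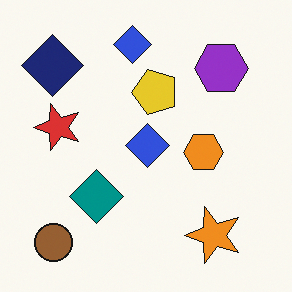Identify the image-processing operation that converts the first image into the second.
The image was transposed (reflected across the top-left ↔ bottom-right diagonal).

Shapes have swapped their row and column positions — what was in the top-right is now in the bottom-left — a diagonal reflection.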